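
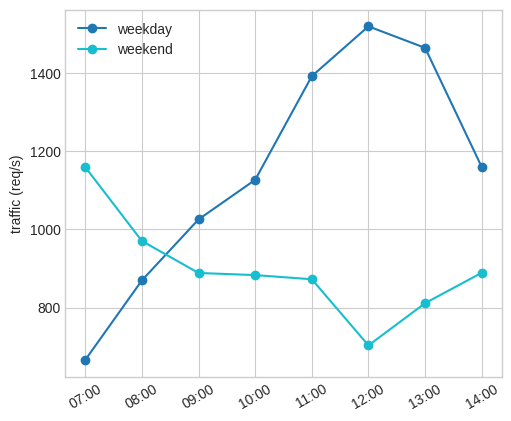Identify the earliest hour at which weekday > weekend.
09:00

08:00: weekday ≈ 900 vs weekend ≈ 1000 (not yet); 09:00: weekday ≈ 1000 vs weekend ≈ 900 (first crossover).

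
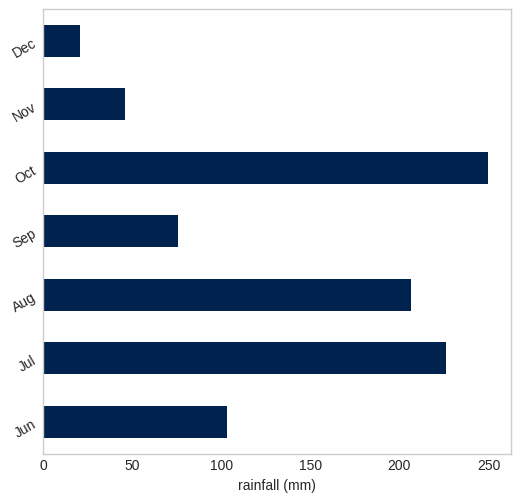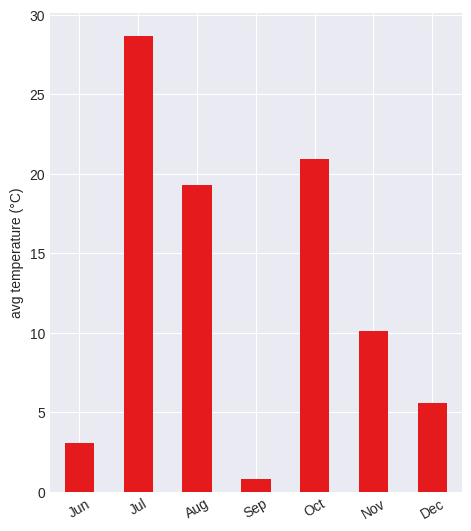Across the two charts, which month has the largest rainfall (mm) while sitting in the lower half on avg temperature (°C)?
Jun

Chart 2 median avg temperature (°C) ≈ 10; below-median months: Jun, Sep, Dec. Among those, Jun has the highest rainfall (mm) (≈ 100).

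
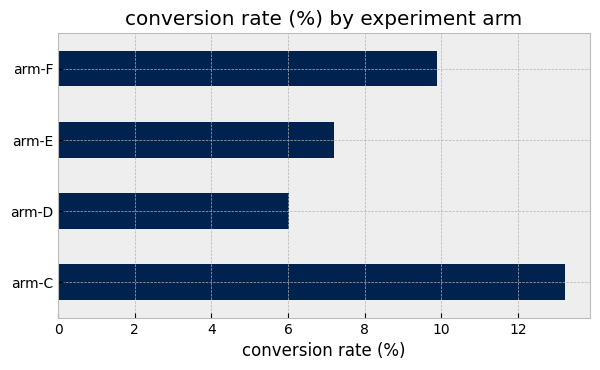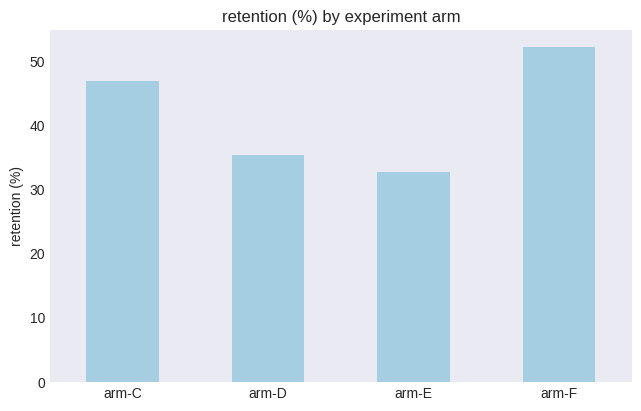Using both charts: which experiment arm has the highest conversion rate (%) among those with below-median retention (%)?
arm-E

Chart 2 median retention (%) ≈ 40; below-median experiment arms: arm-D, arm-E. Among those, arm-E has the highest conversion rate (%) (≈ 8).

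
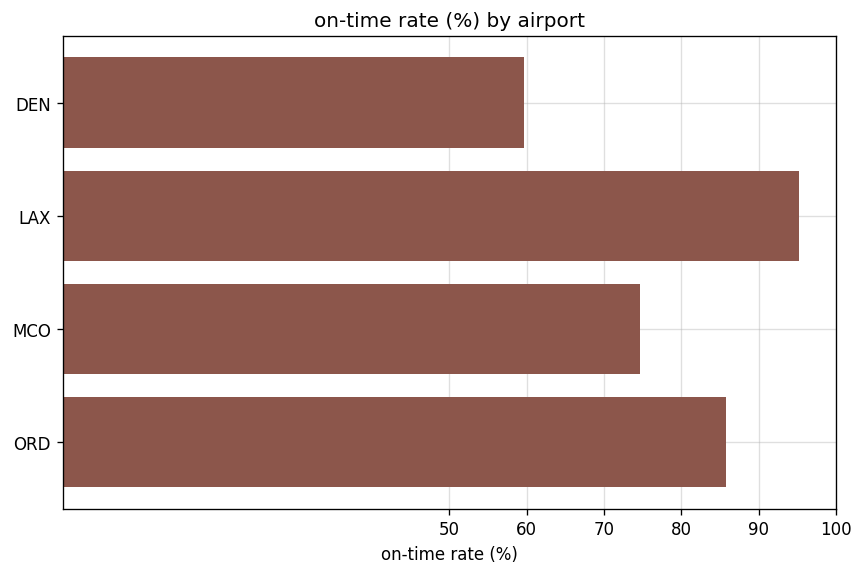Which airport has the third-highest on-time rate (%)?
MCO

Top 4: LAX ≈ 100, ORD ≈ 90, MCO ≈ 70, DEN ≈ 60.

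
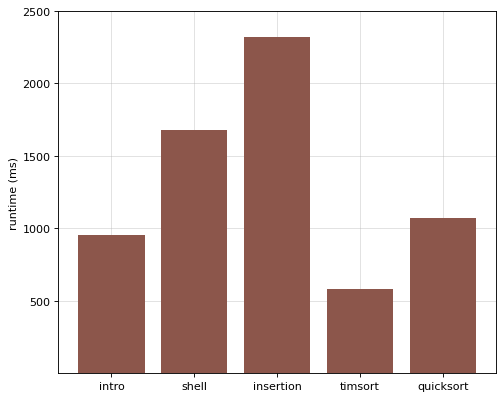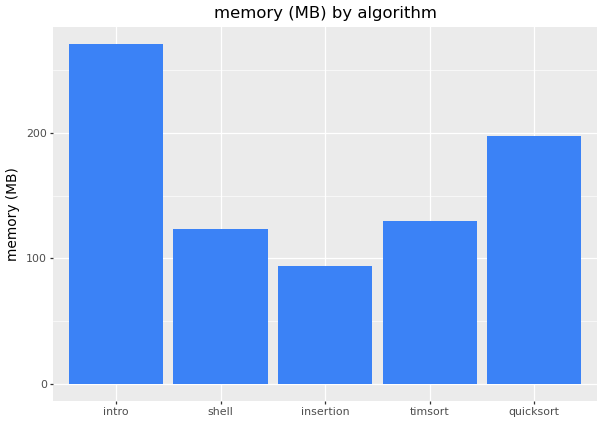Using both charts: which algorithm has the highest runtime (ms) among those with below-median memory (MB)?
Chart 2 median memory (MB) ≈ 125; below-median algorithms: shell, insertion. Among those, insertion has the highest runtime (ms) (≈ 2500).

insertion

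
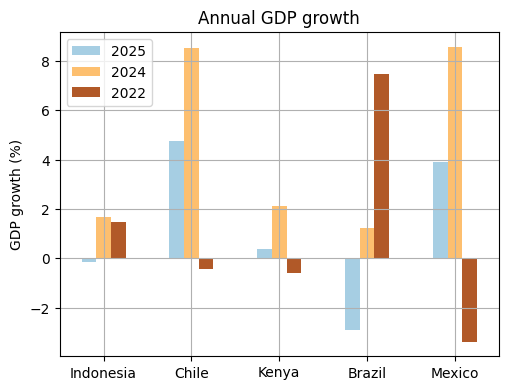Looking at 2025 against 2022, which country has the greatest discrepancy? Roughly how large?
Brazil, ≈ 10 %

Brazil: 2025 ≈ -3, 2022 ≈ 7 → gap ≈ 10. Next-largest (Mexico) is only ≈ 7.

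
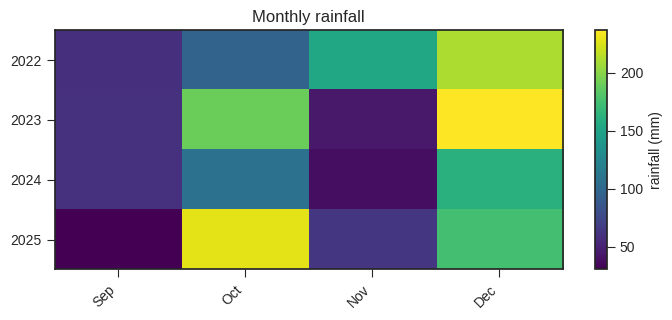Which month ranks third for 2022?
Top 4 for 2022: Dec ≈ 220, Nov ≈ 160, Oct ≈ 100, Sep ≈ 60.

Oct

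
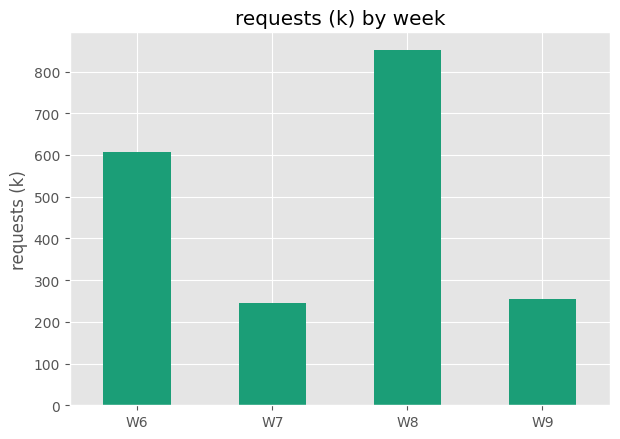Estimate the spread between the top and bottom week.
≈ 700

Max W8 ≈ 900, min W7 ≈ 200; range ≈ 700.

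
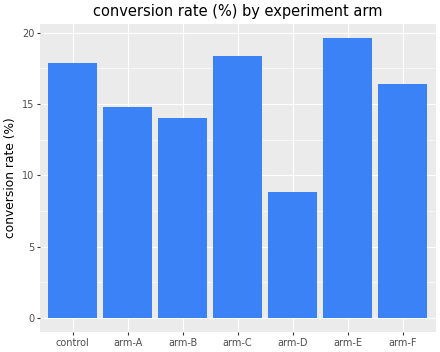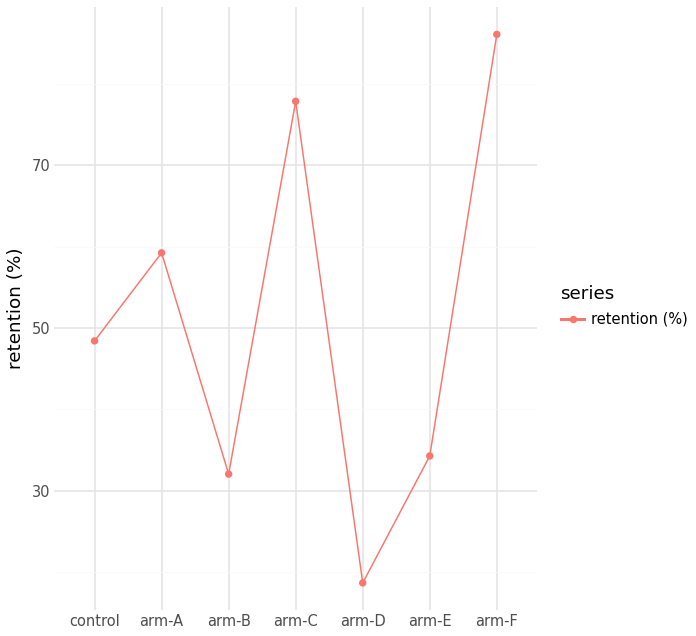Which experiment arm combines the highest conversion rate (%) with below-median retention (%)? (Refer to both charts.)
arm-E

Chart 2 median retention (%) ≈ 50; below-median experiment arms: arm-B, arm-D, arm-E. Among those, arm-E has the highest conversion rate (%) (≈ 20).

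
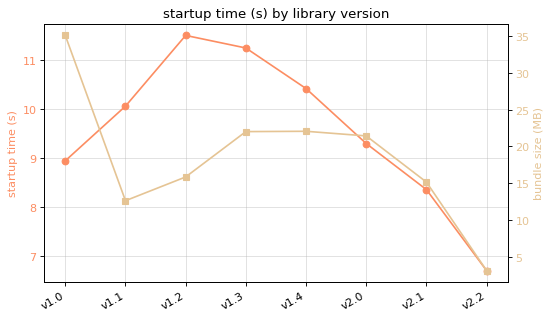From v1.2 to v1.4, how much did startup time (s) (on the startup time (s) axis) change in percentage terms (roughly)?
≈ -8.7%

v1.2 ≈ 11.5, v1.4 ≈ 10.5; (10.5 − 11.5) / 11.5 ≈ -8.7%.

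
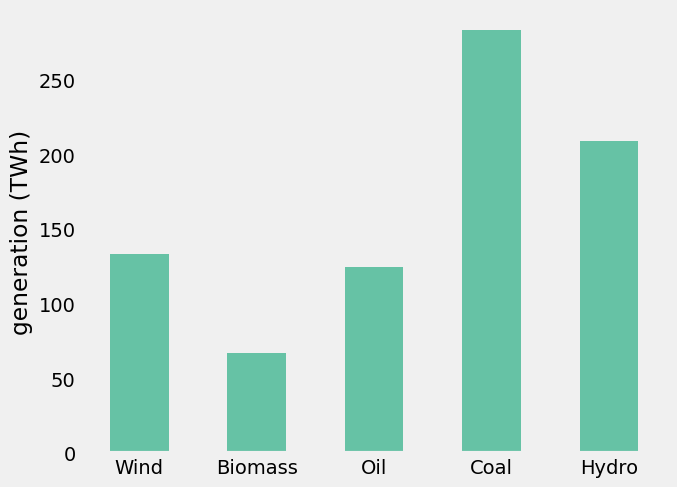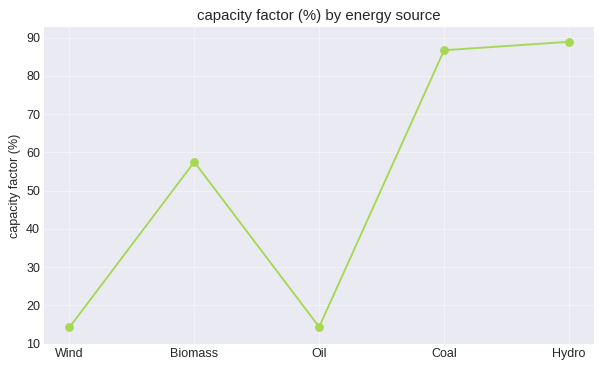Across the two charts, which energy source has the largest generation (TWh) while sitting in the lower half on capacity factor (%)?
Wind

Chart 2 median capacity factor (%) ≈ 60; below-median energy sources: Wind, Oil. Among those, Wind has the highest generation (TWh) (≈ 150).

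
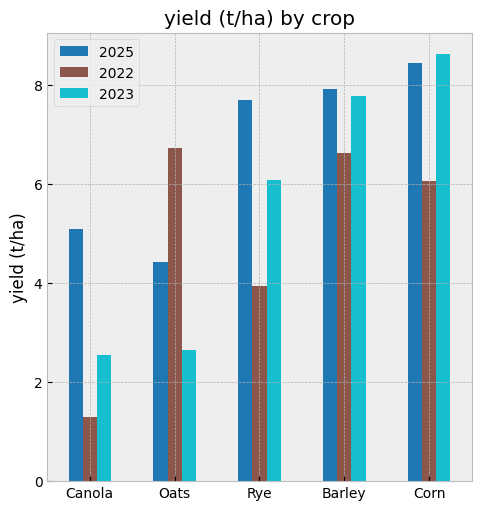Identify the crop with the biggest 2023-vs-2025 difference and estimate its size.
Canola, ≈ 2 t/ha

Canola: 2023 ≈ 3, 2025 ≈ 5 → gap ≈ 2. Next-largest (Oats) is only ≈ 1.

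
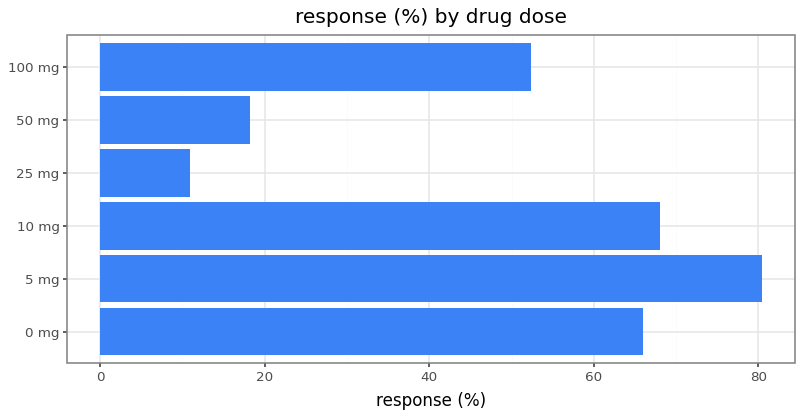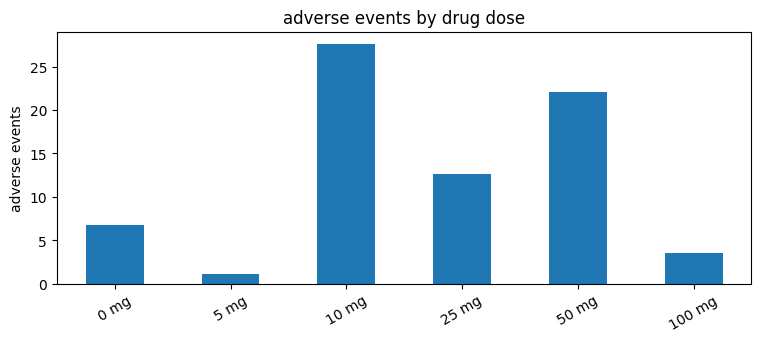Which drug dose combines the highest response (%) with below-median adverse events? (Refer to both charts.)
Chart 2 median adverse events ≈ 10; below-median drug doses: 0 mg, 5 mg, 100 mg. Among those, 5 mg has the highest response (%) (≈ 80).

5 mg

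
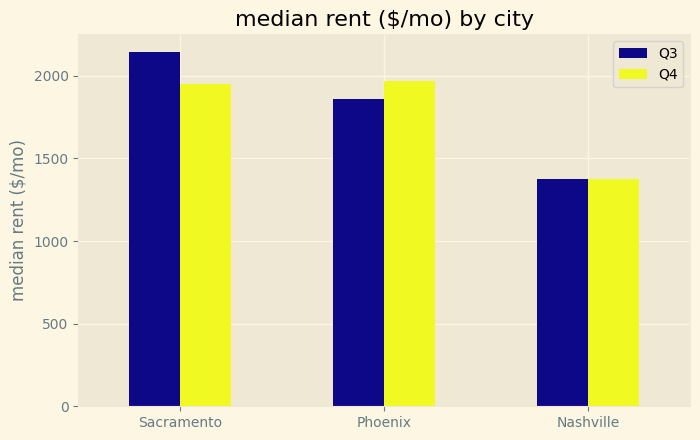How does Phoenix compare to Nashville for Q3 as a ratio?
Phoenix ≈ 1800, Nashville ≈ 1400; 1800/1400 ≈ 1.29.

≈ 1.29×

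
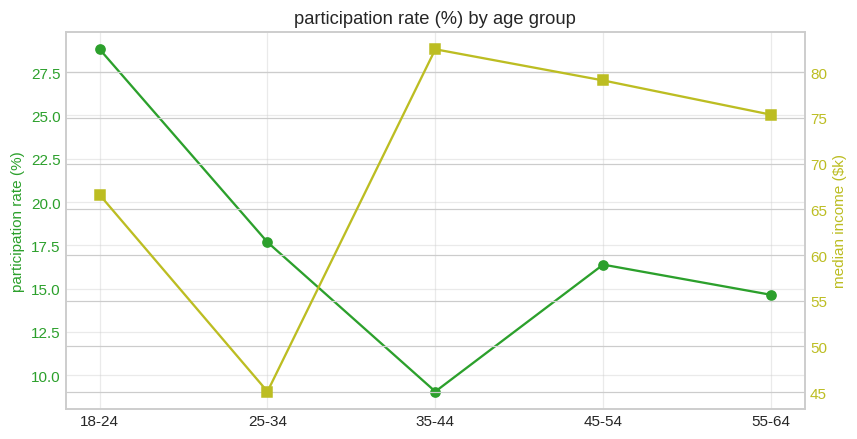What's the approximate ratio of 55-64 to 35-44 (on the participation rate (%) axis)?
55-64 ≈ 14, 35-44 ≈ 10; 14/10 ≈ 1.4.

≈ 1.4×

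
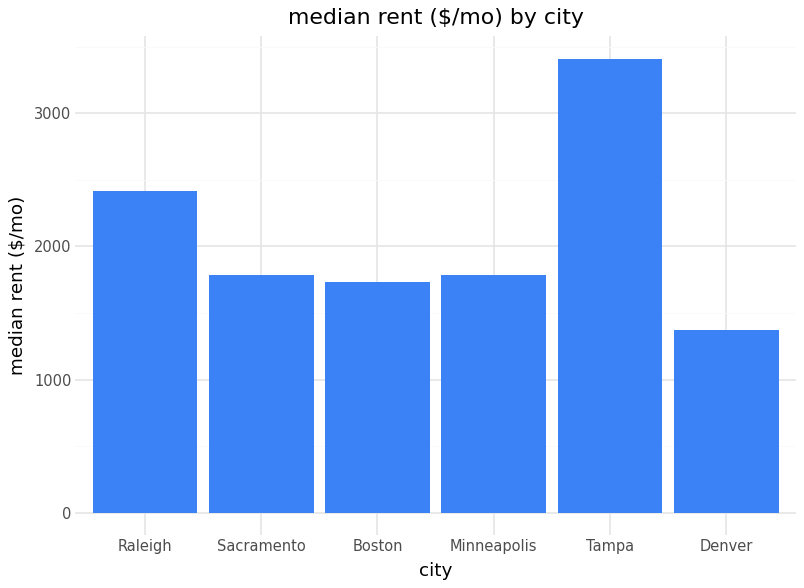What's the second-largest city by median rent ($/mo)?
Raleigh

Top 3: Tampa ≈ 3500, Raleigh ≈ 2500, Sacramento ≈ 2000.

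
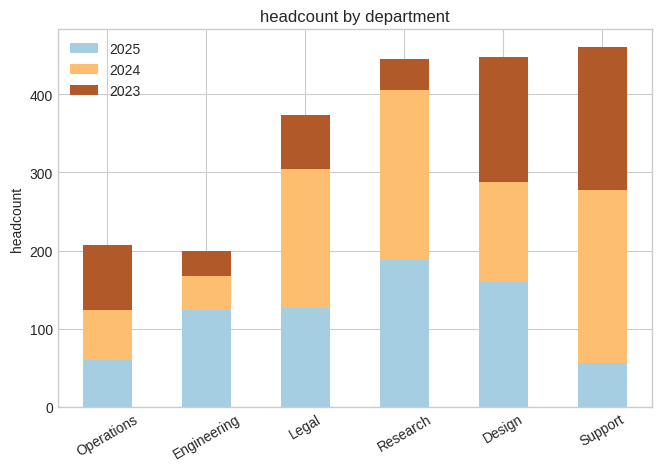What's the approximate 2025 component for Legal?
2025 top ≈ 150, bottom ≈ 0; segment ≈ 150.

≈ 150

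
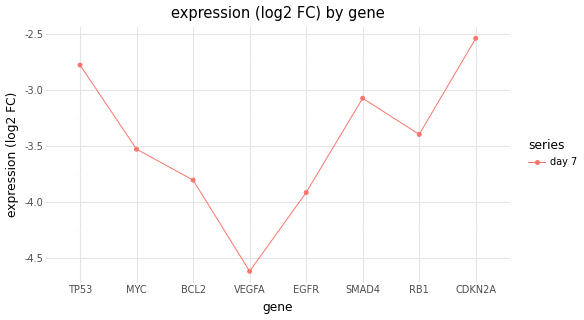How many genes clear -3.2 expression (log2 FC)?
3

Above -3.2: TP53, SMAD4, CDKN2A.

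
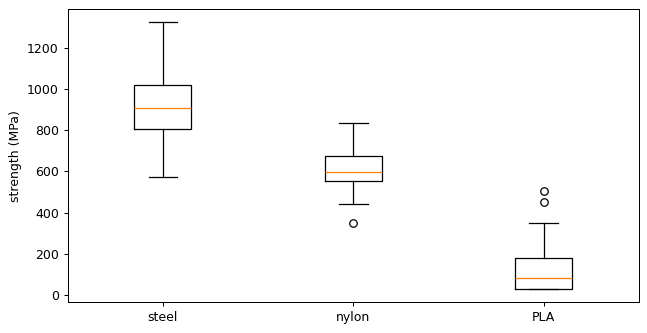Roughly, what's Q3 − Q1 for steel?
Q3 ≈ 1000, Q1 ≈ 800; IQR ≈ 200.

≈ 200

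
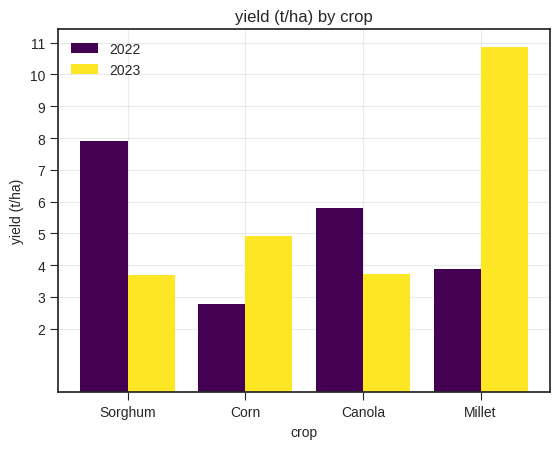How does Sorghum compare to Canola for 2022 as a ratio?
Sorghum ≈ 8, Canola ≈ 6; 8/6 ≈ 1.33.

≈ 1.33×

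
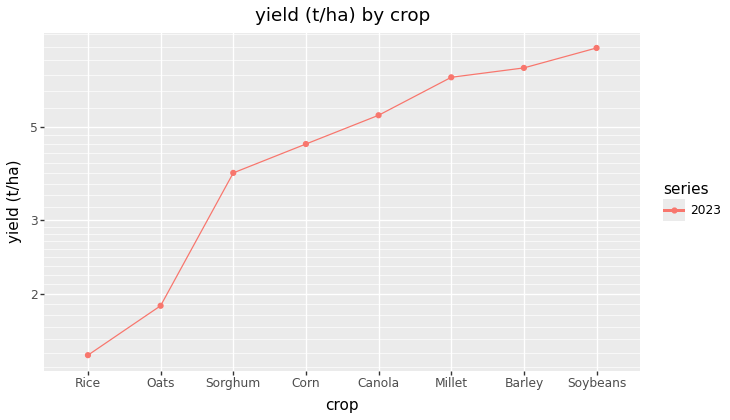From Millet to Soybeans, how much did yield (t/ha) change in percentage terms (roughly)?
≈ +14.3%

Millet ≈ 7, Soybeans ≈ 8; (8 − 7) / 7 ≈ +14.3%.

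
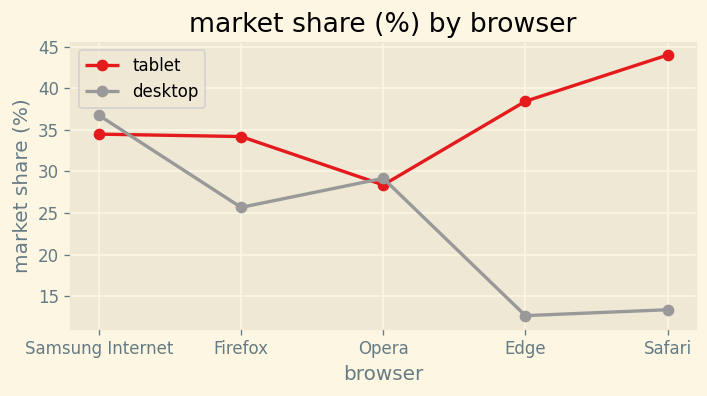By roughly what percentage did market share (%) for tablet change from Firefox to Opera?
≈ -14.3%

Firefox ≈ 35, Opera ≈ 30; (30 − 35) / 35 ≈ -14.3%.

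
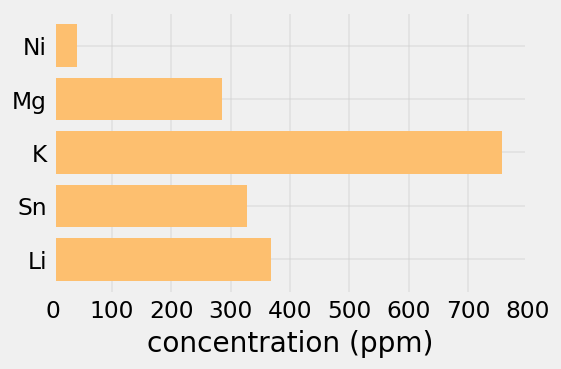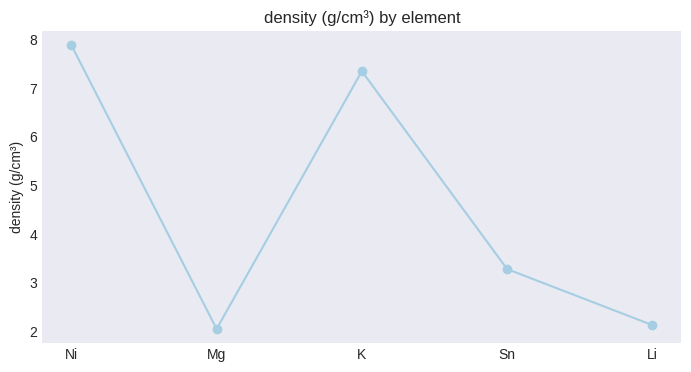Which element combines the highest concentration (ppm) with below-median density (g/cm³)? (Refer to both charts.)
Li

Chart 2 median density (g/cm³) ≈ 3; below-median elements: Mg, Li. Among those, Li has the highest concentration (ppm) (≈ 400).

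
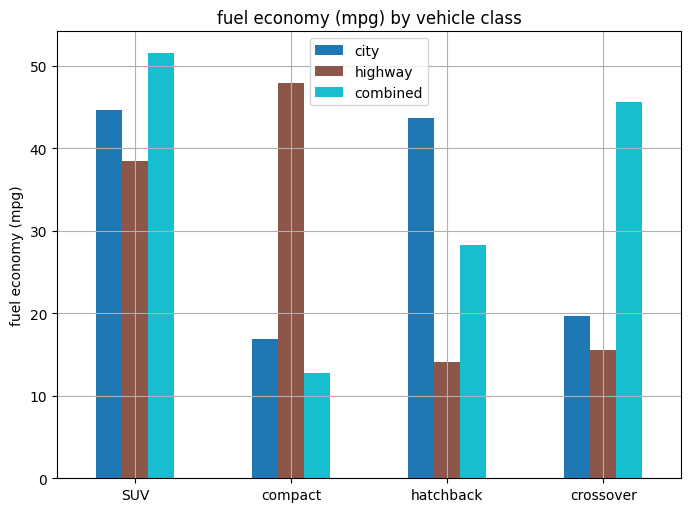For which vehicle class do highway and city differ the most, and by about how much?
compact: highway ≈ 50, city ≈ 15 → gap ≈ 35. Next-largest (hatchback) is only ≈ 30.

compact, ≈ 35 mpg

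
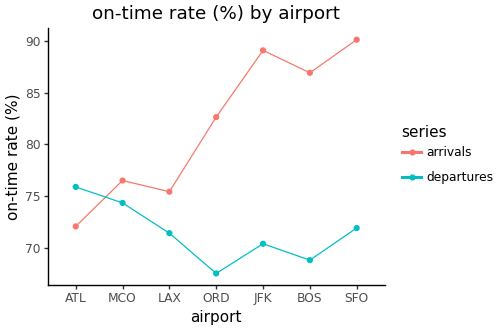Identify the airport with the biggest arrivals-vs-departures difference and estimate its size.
JFK, ≈ 20 %

JFK: arrivals ≈ 90, departures ≈ 70 → gap ≈ 20. Next-largest (SFO) is only ≈ 18.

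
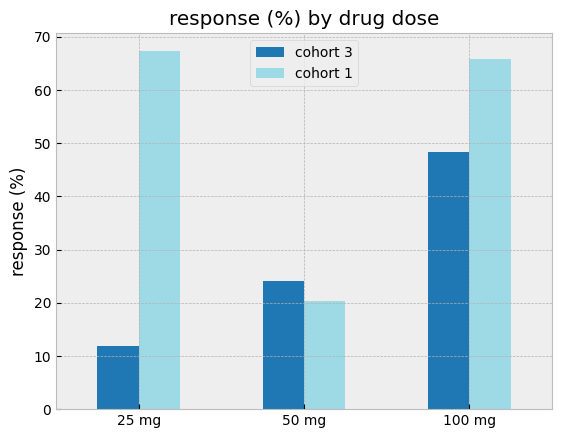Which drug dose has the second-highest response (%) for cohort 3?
50 mg

Top 3 for cohort 3: 100 mg ≈ 50, 50 mg ≈ 20, 25 mg ≈ 10.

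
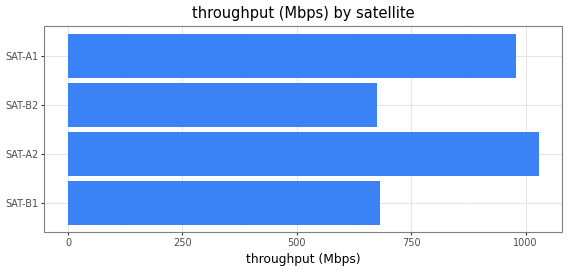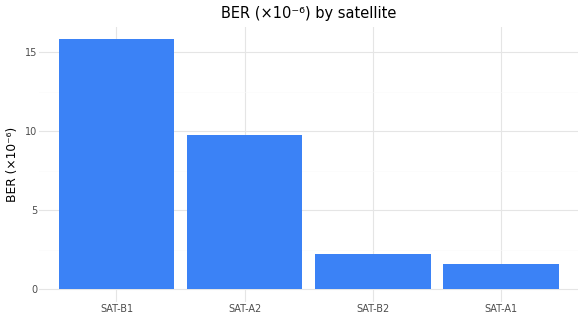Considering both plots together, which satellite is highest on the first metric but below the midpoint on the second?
SAT-A1

Chart 2 median BER (×10⁻⁶) ≈ 6; below-median satellites: SAT-B2, SAT-A1. Among those, SAT-A1 has the highest throughput (Mbps) (≈ 1000).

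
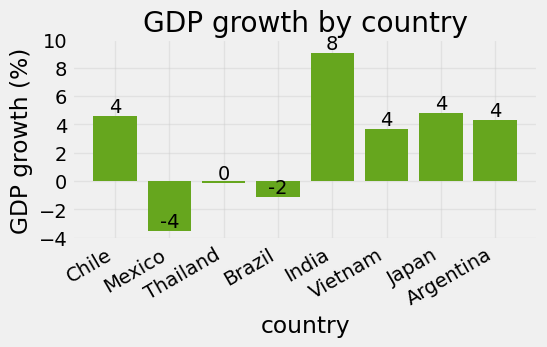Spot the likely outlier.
Mexico ≈ -4; the rest sit between ≈ -2 and ≈ 8.

Mexico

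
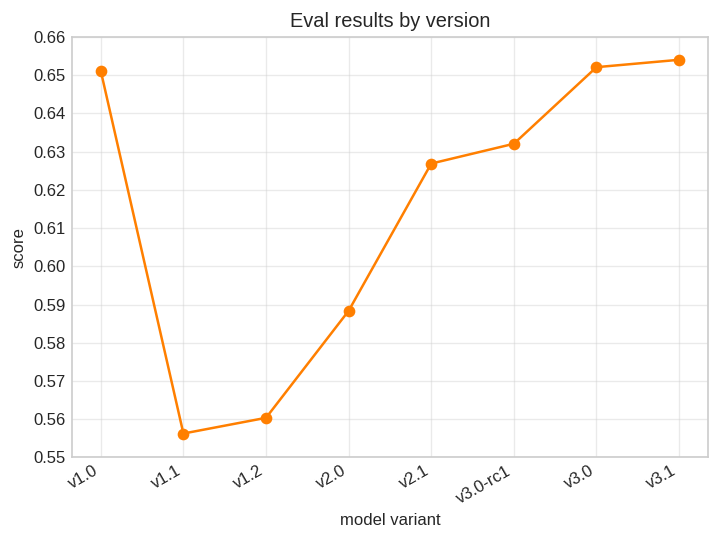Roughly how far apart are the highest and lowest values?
≈ 0.09

Max v3.1 ≈ 0.65, min v1.1 ≈ 0.56; range ≈ 0.09.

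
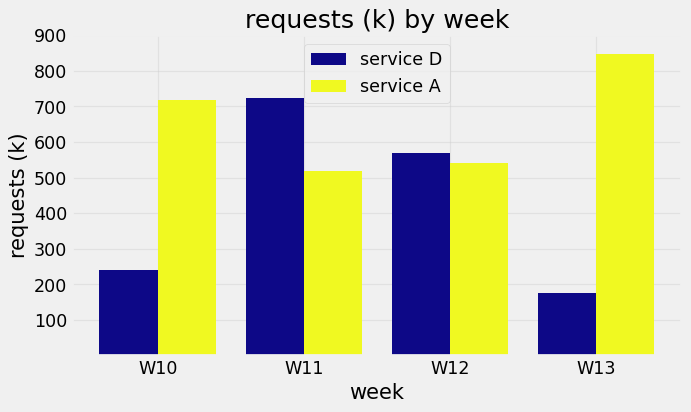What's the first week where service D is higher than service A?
W11

W10: service D ≈ 200 vs service A ≈ 700 (not yet); W11: service D ≈ 700 vs service A ≈ 500 (first crossover).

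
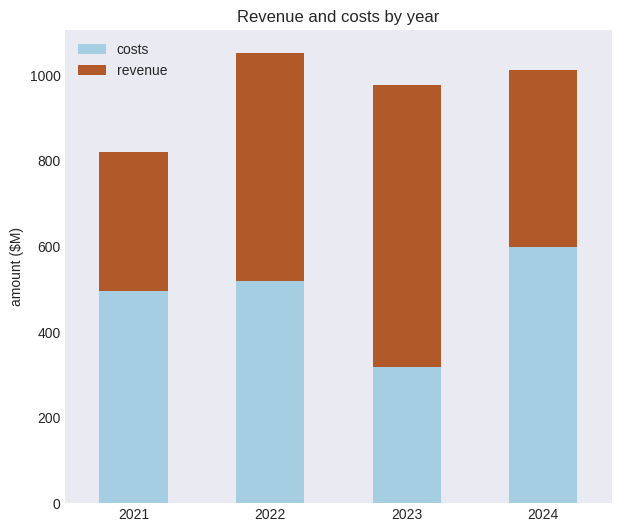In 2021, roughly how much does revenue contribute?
≈ 300

revenue top ≈ 800, bottom ≈ 500; segment ≈ 300.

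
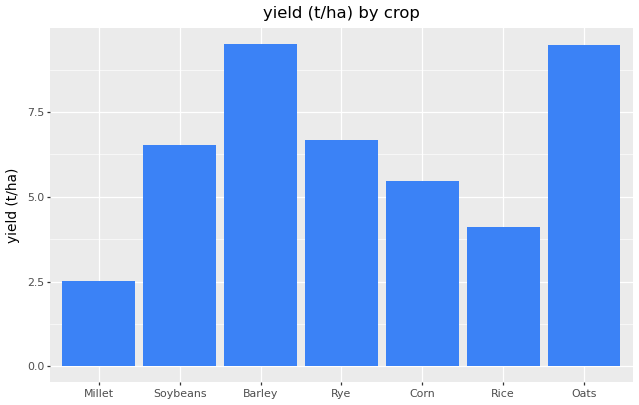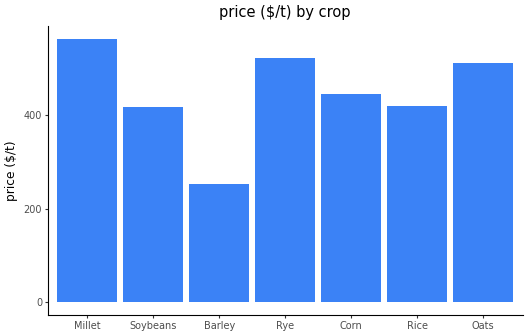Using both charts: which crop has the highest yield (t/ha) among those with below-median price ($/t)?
Chart 2 median price ($/t) ≈ 400; below-median crops: Soybeans, Barley, Rice. Among those, Barley has the highest yield (t/ha) (≈ 10).

Barley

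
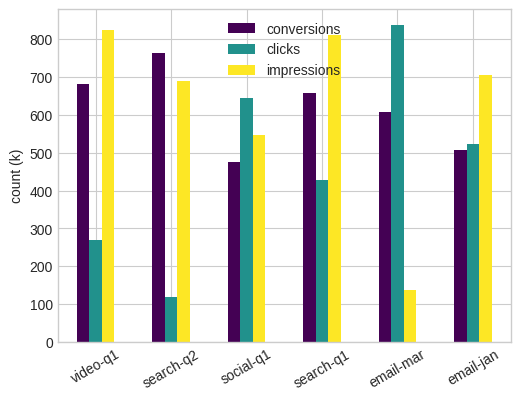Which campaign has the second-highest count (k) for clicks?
Top 3 for clicks: email-mar ≈ 800, social-q1 ≈ 600, email-jan ≈ 500.

social-q1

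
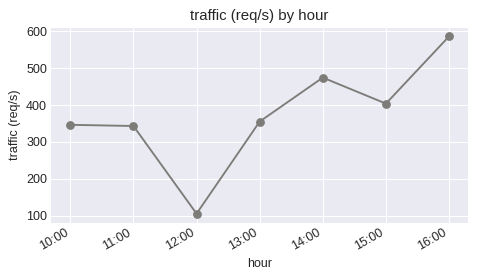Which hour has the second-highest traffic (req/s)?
Top 3: 16:00 ≈ 600, 14:00 ≈ 450, 15:00 ≈ 400.

14:00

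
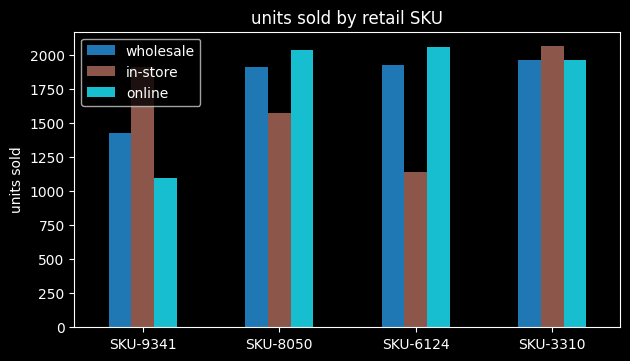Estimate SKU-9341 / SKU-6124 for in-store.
≈ 1.67×

SKU-9341 ≈ 2000, SKU-6124 ≈ 1200; 2000/1200 ≈ 1.67.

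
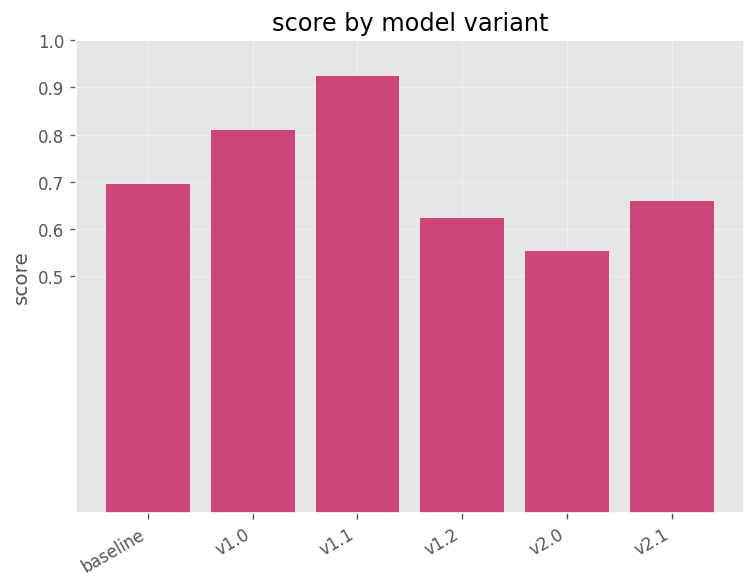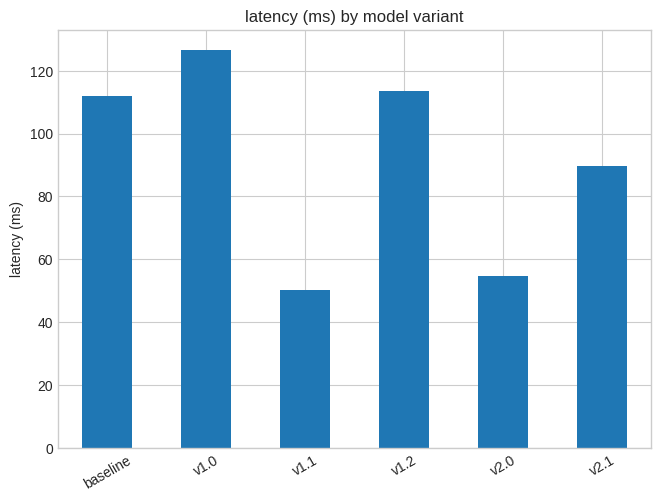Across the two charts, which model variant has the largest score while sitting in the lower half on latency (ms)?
v1.1

Chart 2 median latency (ms) ≈ 100; below-median model variants: v1.1, v2.0, v2.1. Among those, v1.1 has the highest score (≈ 0.9).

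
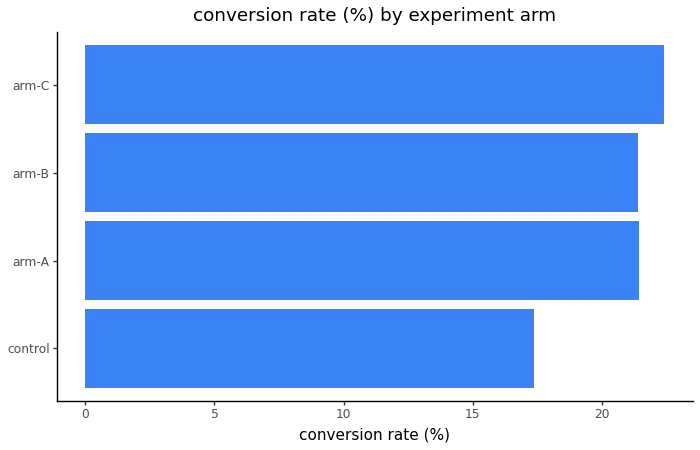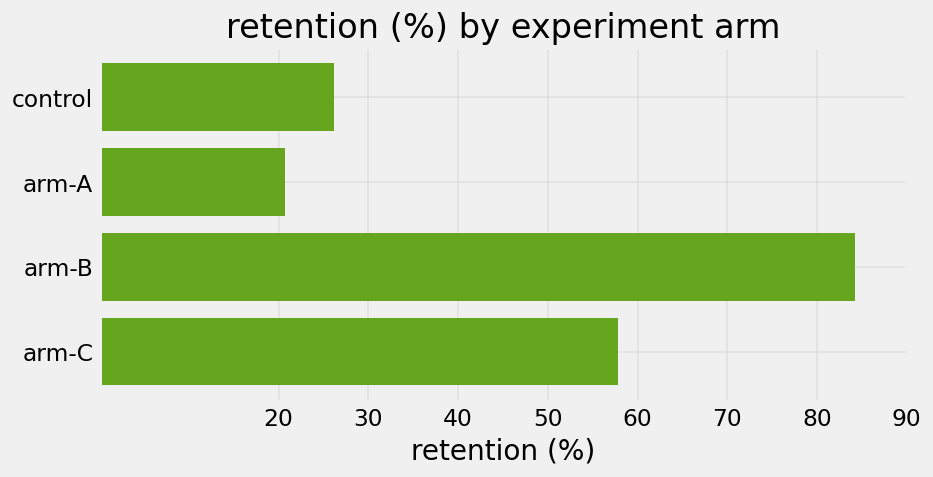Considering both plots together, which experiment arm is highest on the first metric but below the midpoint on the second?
Chart 2 median retention (%) ≈ 40; below-median experiment arms: control, arm-A. Among those, arm-A has the highest conversion rate (%) (≈ 20).

arm-A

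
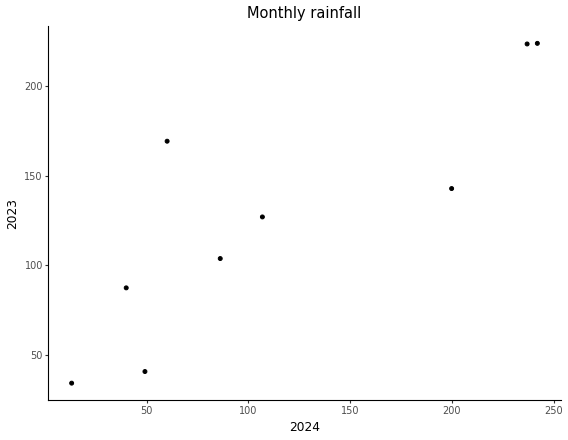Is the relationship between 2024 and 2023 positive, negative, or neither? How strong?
Points are positively correlated; strong (|r| ≈ 0.8).

positive, strong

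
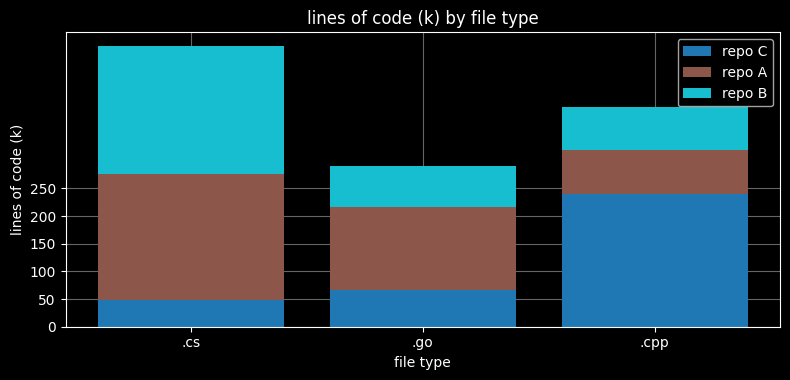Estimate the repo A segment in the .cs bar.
≈ 250

repo A top ≈ 300, bottom ≈ 50; segment ≈ 250.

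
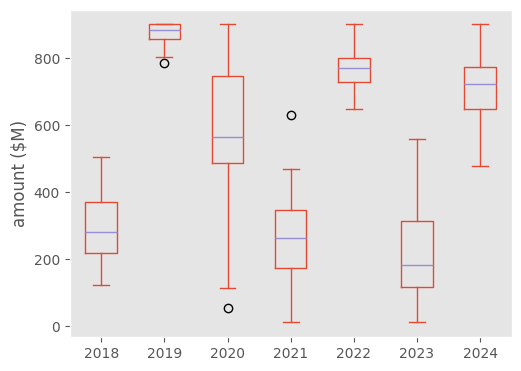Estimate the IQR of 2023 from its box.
≈ 200

Q3 ≈ 300, Q1 ≈ 100; IQR ≈ 200.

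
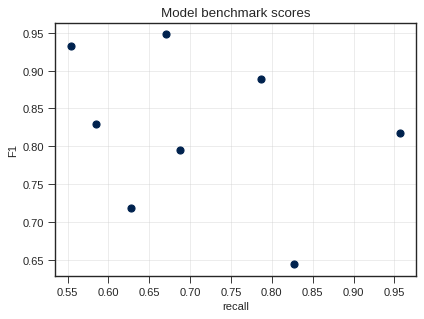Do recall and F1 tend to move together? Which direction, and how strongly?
Points are negatively correlated; weak (|r| ≈ 0.3).

negative, weak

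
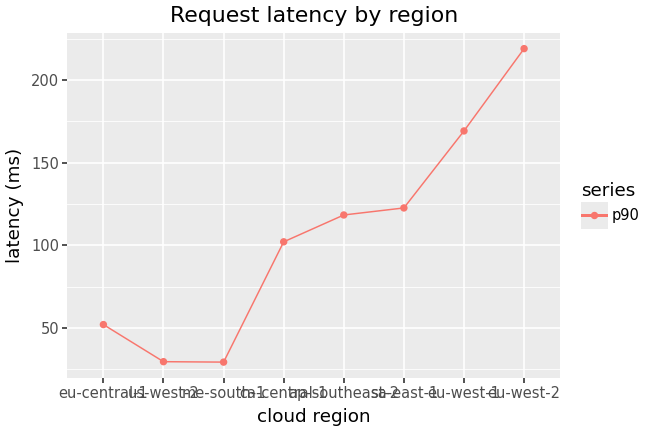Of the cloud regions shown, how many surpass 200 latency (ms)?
Above 200: eu-west-2.

1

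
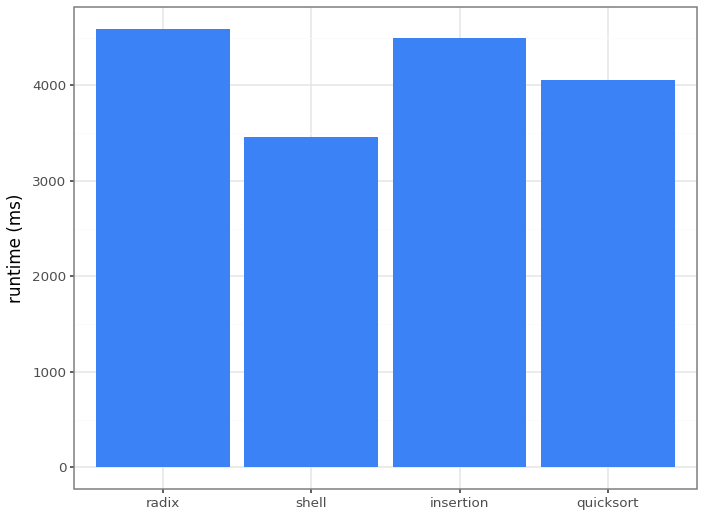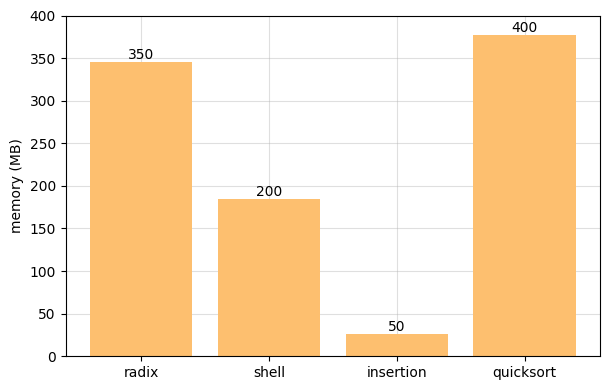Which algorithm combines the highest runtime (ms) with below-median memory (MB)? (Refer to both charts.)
Chart 2 median memory (MB) ≈ 250; below-median algorithms: shell, insertion. Among those, insertion has the highest runtime (ms) (≈ 4500).

insertion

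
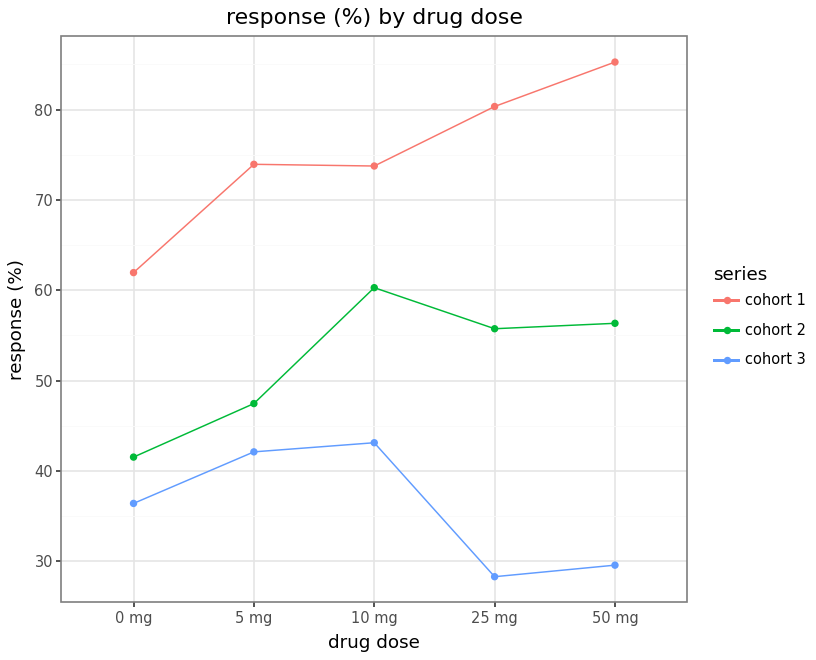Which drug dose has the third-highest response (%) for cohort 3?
Top 4 for cohort 3: 10 mg ≈ 45, 5 mg ≈ 40, 0 mg ≈ 35, 50 mg ≈ 30.

0 mg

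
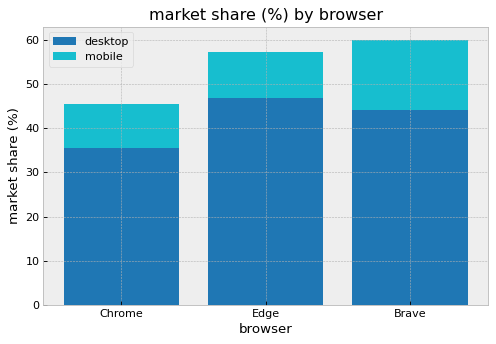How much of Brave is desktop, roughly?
≈ 40

desktop top ≈ 40, bottom ≈ 0; segment ≈ 40.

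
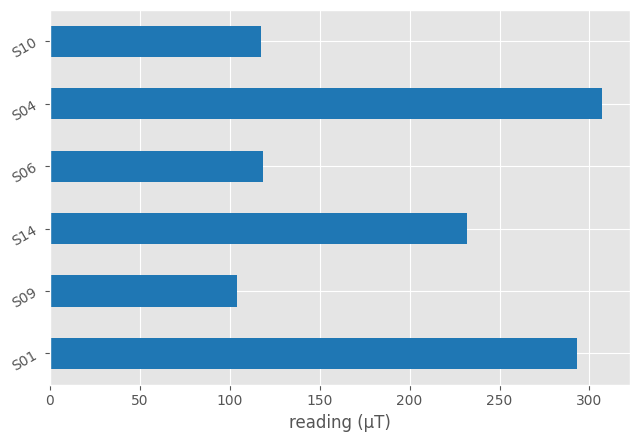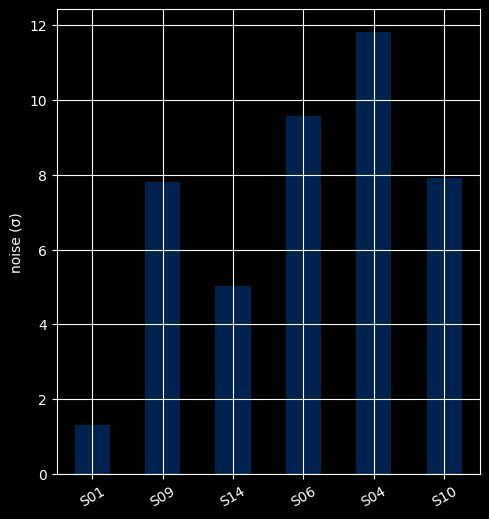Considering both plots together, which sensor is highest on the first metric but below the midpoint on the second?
Chart 2 median noise (σ) ≈ 8; below-median sensors: S01, S09, S14. Among those, S01 has the highest reading (µT) (≈ 300).

S01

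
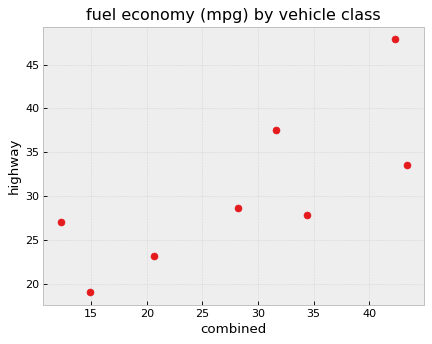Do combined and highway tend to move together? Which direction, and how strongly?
positive, strong

Points are positively correlated; strong (|r| ≈ 0.8).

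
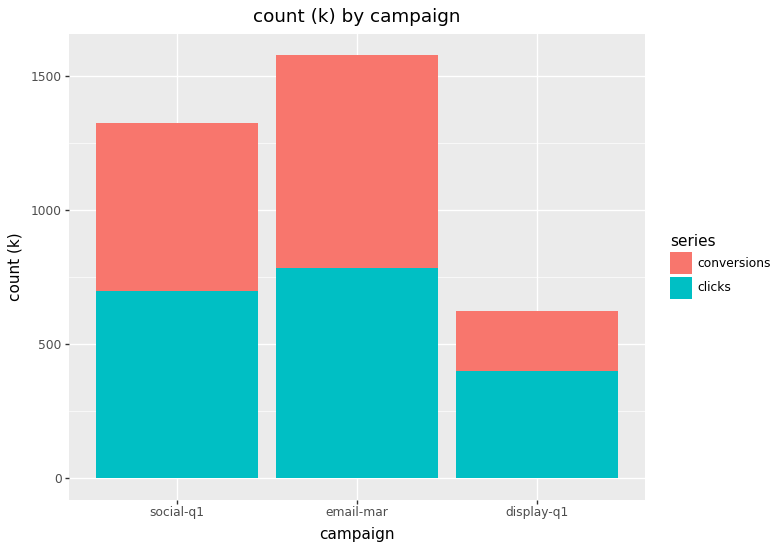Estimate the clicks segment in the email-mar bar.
≈ 800

clicks top ≈ 800, bottom ≈ 0; segment ≈ 800.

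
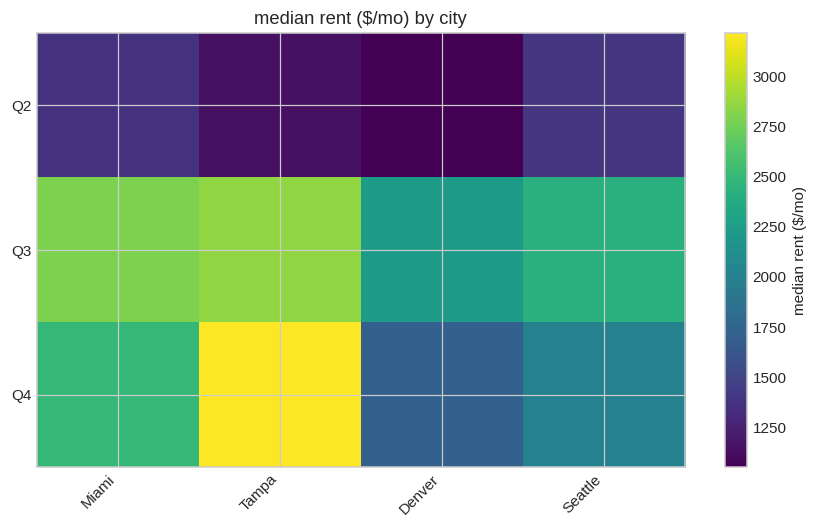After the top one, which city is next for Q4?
Miami

Top 3 for Q4: Tampa ≈ 3200, Miami ≈ 2400, Seattle ≈ 2000.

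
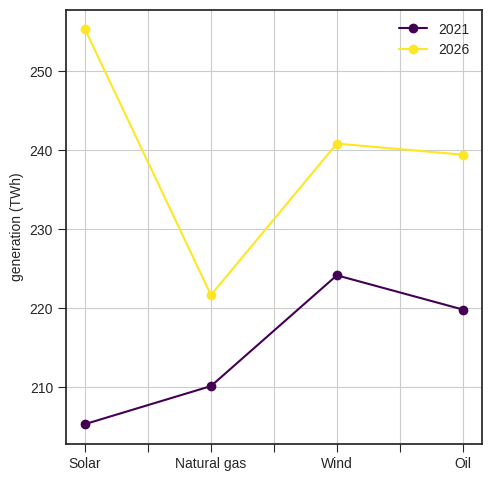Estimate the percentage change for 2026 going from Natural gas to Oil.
≈ +9.1%

Natural gas ≈ 220, Oil ≈ 240; (240 − 220) / 220 ≈ +9.1%.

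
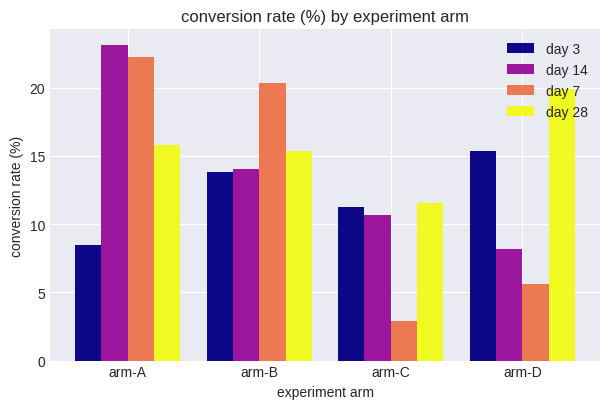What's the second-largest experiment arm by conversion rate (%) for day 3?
Top 3 for day 3: arm-D ≈ 16, arm-B ≈ 14, arm-C ≈ 12.

arm-B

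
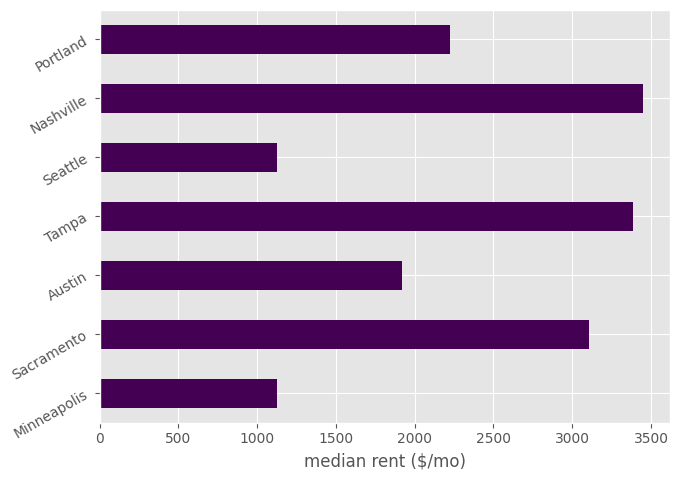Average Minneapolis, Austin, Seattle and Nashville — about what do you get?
(1000 + 2000 + 1000 + 3500) / 4 ≈ 1875.

≈ 1875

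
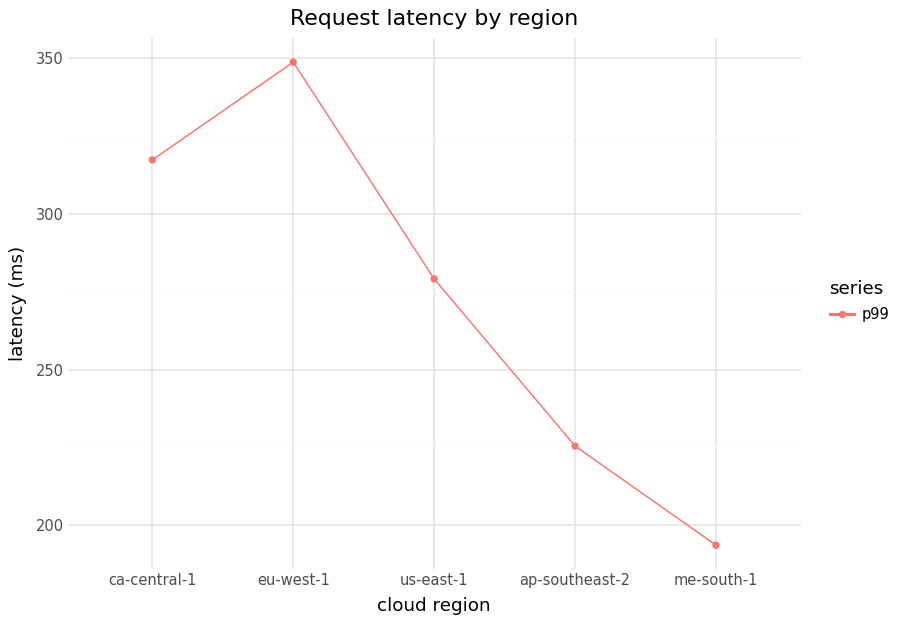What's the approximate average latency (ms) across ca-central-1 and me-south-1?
(320 + 200) / 2 ≈ 260.

≈ 260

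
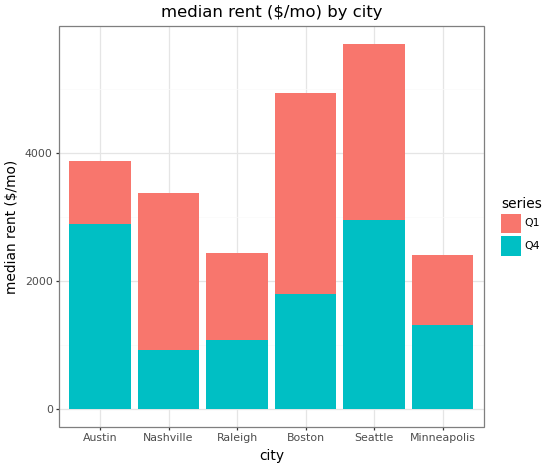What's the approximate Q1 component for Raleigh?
≈ 1500

Q1 top ≈ 2500, bottom ≈ 1000; segment ≈ 1500.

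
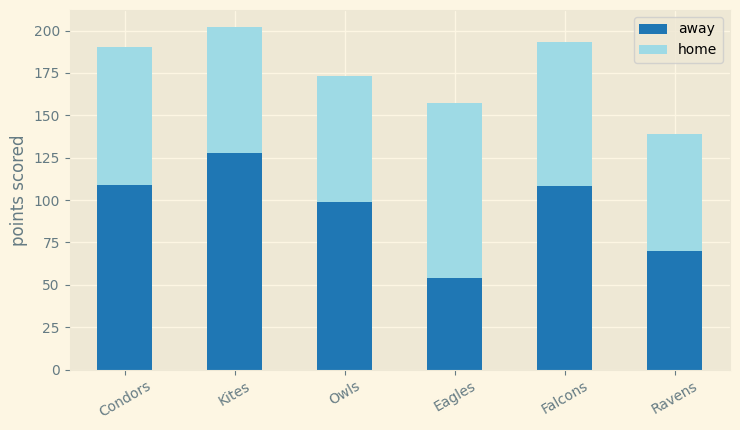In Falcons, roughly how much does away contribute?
≈ 100

away top ≈ 100, bottom ≈ 0; segment ≈ 100.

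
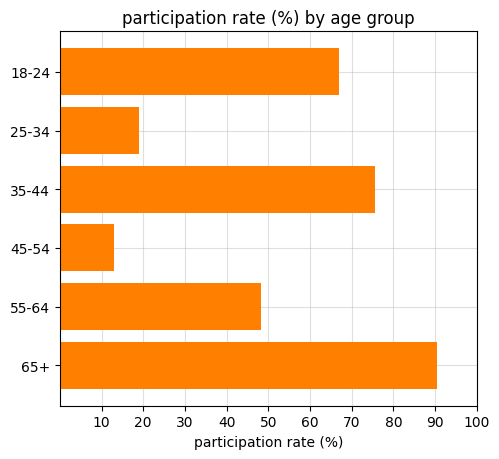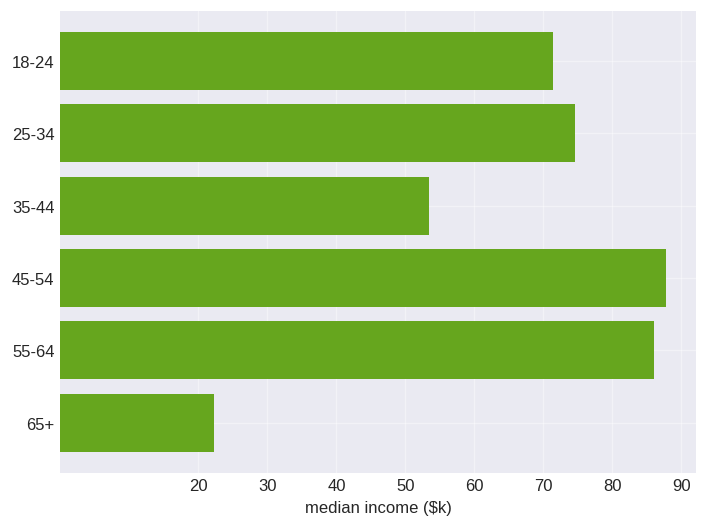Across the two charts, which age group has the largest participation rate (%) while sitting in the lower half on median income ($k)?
65+

Chart 2 median median income ($k) ≈ 70; below-median age groups: 18-24, 35-44, 65+. Among those, 65+ has the highest participation rate (%) (≈ 90).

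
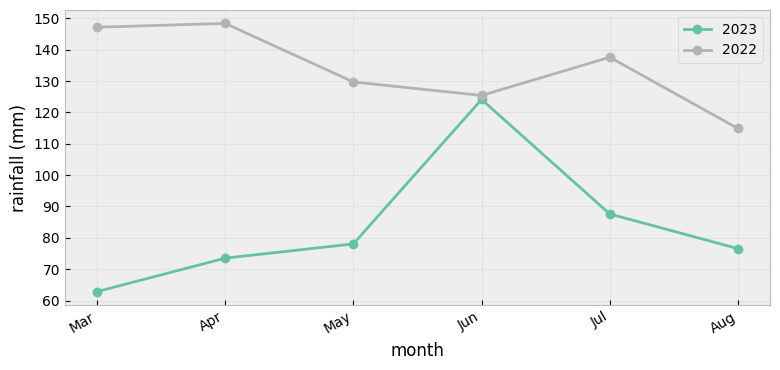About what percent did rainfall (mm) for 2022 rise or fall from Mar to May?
≈ -13.3%

Mar ≈ 150, May ≈ 130; (130 − 150) / 150 ≈ -13.3%.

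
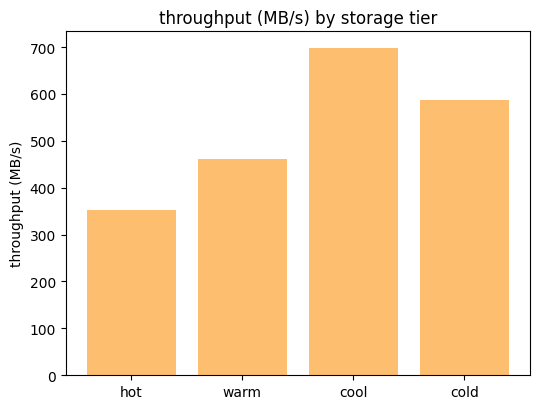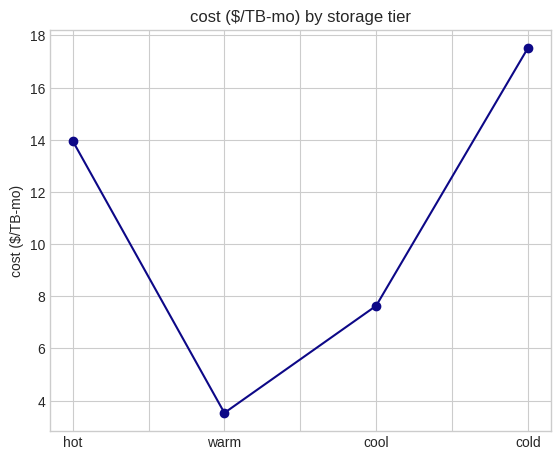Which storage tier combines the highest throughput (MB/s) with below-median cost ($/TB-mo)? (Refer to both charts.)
cool

Chart 2 median cost ($/TB-mo) ≈ 10; below-median storage tiers: warm, cool. Among those, cool has the highest throughput (MB/s) (≈ 700).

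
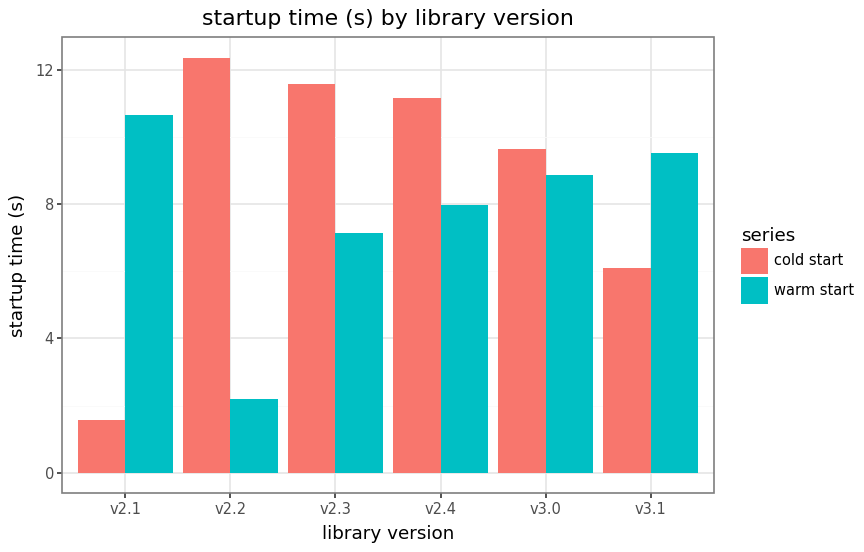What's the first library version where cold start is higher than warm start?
v2.2

v2.1: cold start ≈ 2 vs warm start ≈ 10 (not yet); v2.2: cold start ≈ 12 vs warm start ≈ 2 (first crossover).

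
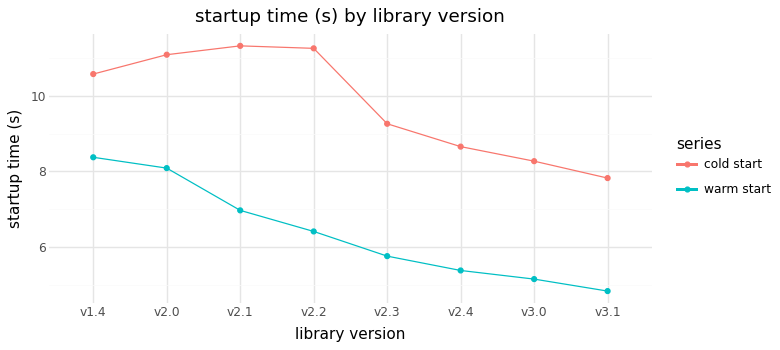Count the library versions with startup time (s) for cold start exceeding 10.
4

Above 10: v1.4, v2.0, v2.1, v2.2.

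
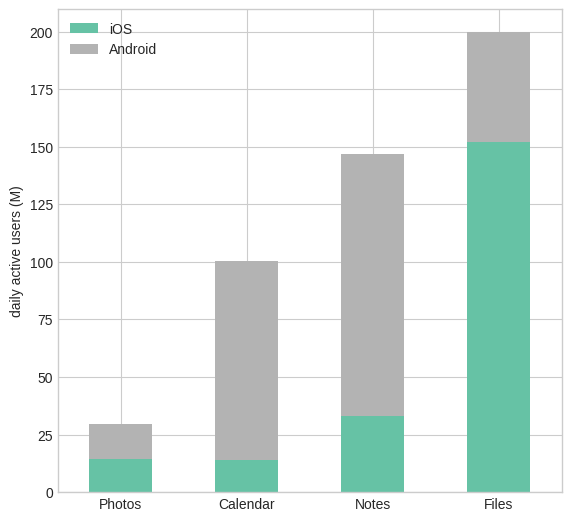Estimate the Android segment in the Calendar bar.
≈ 80

Android top ≈ 100, bottom ≈ 20; segment ≈ 80.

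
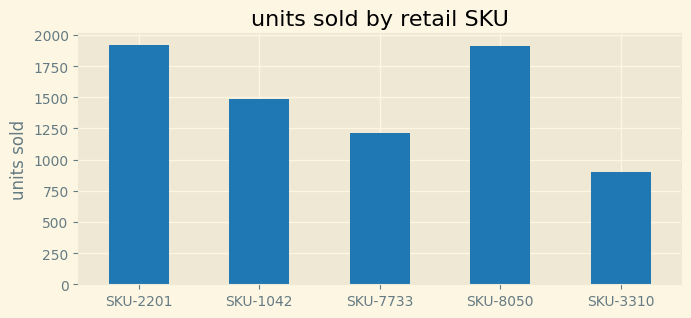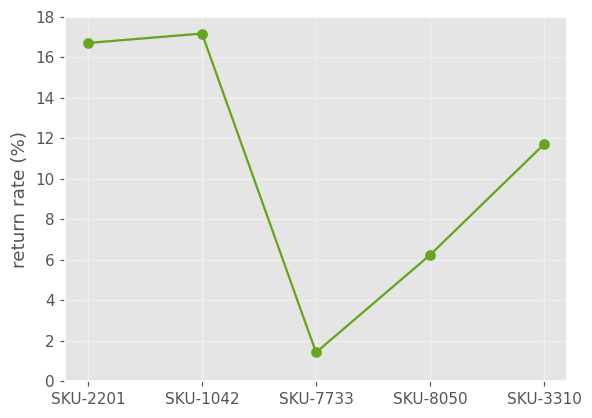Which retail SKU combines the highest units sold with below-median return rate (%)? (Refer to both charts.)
Chart 2 median return rate (%) ≈ 12; below-median retail SKUs: SKU-7733, SKU-8050. Among those, SKU-8050 has the highest units sold (≈ 2000).

SKU-8050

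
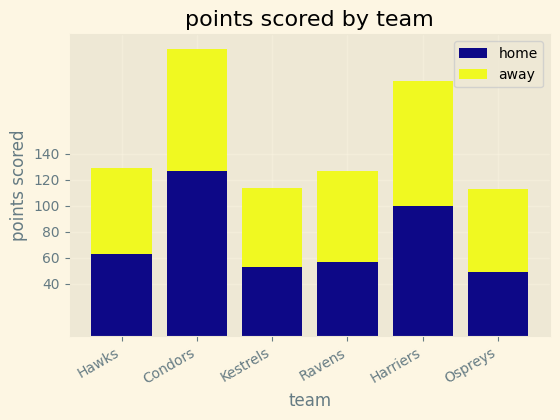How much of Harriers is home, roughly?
≈ 100

home top ≈ 100, bottom ≈ 0; segment ≈ 100.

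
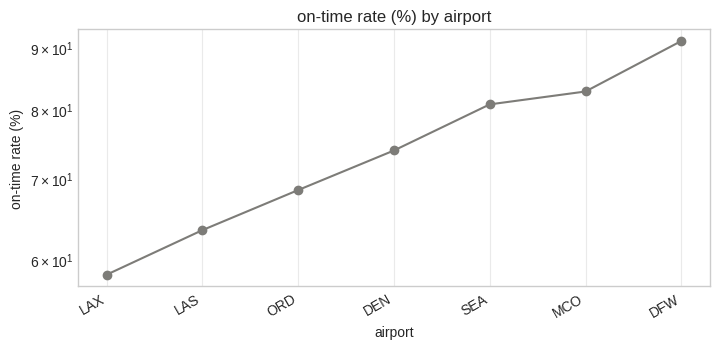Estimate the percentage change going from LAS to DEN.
≈ +15.4%

LAS ≈ 65, DEN ≈ 75; (75 − 65) / 65 ≈ +15.4%.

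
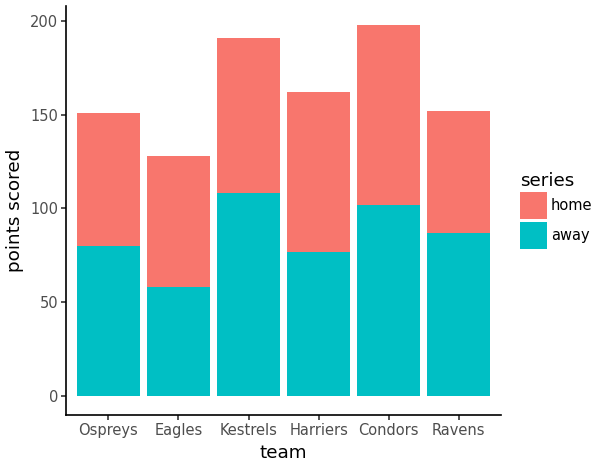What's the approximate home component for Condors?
home top ≈ 200, bottom ≈ 100; segment ≈ 100.

≈ 100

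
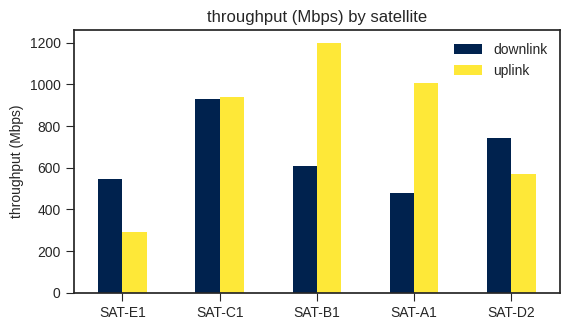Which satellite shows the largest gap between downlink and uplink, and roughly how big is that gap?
SAT-B1: downlink ≈ 600, uplink ≈ 1200 → gap ≈ 600. Next-largest (SAT-A1) is only ≈ 500.

SAT-B1, ≈ 600 Mbps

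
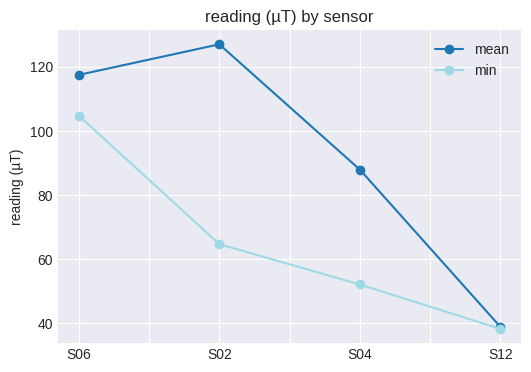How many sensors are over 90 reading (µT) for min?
Above 90: S06.

1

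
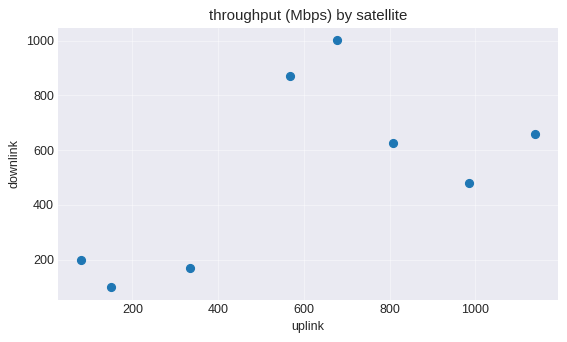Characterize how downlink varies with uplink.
Points are positively correlated; moderate (|r| ≈ 0.6).

positive, moderate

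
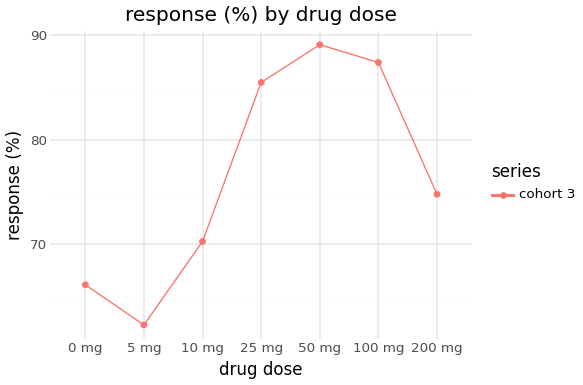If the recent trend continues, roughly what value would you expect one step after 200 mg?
Last three: 90, 85, 75 → slope ≈ -7.5/step → next ≈ 67.5.

≈ 67.5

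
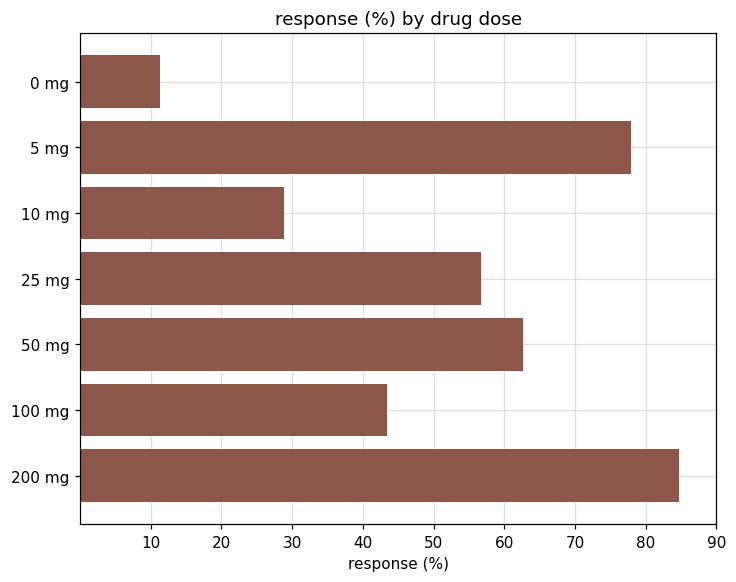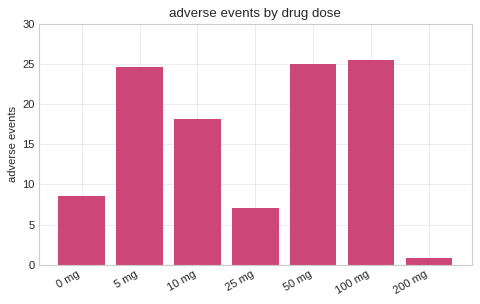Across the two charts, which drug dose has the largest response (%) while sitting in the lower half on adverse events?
Chart 2 median adverse events ≈ 20; below-median drug doses: 0 mg, 25 mg, 200 mg. Among those, 200 mg has the highest response (%) (≈ 80).

200 mg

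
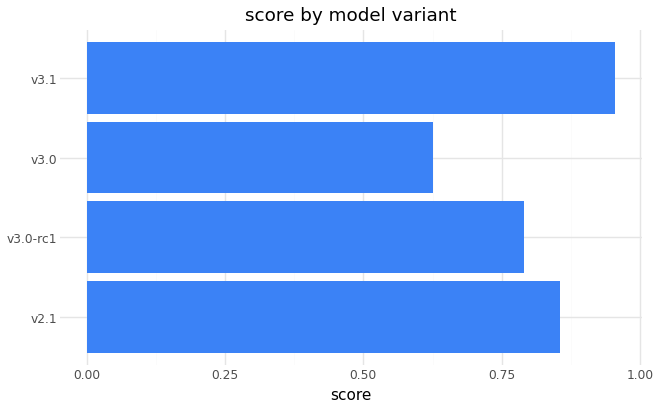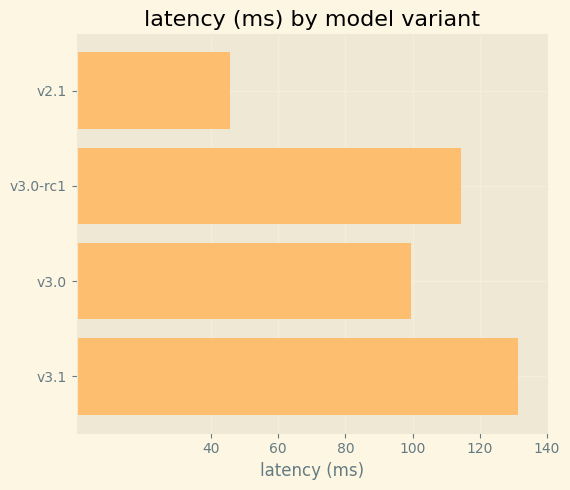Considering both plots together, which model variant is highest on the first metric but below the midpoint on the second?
Chart 2 median latency (ms) ≈ 100; below-median model variants: v2.1, v3.0. Among those, v2.1 has the highest score (≈ 0.9).

v2.1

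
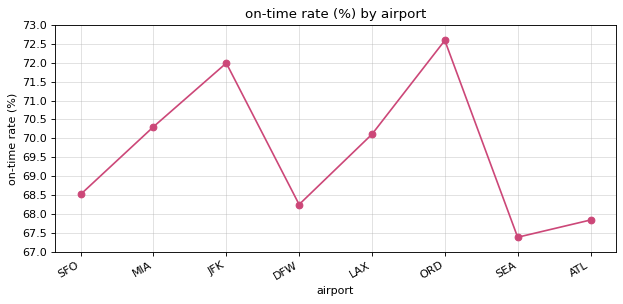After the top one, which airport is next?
JFK

Top 3: ORD ≈ 72.5, JFK ≈ 72.0, MIA ≈ 70.5.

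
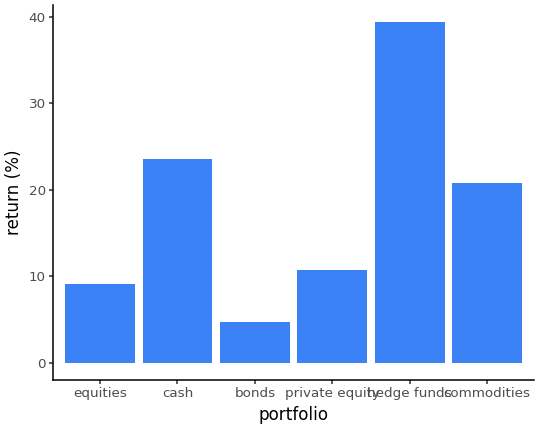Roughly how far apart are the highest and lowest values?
≈ 35

Max hedge funds ≈ 40, min bonds ≈ 5; range ≈ 35.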